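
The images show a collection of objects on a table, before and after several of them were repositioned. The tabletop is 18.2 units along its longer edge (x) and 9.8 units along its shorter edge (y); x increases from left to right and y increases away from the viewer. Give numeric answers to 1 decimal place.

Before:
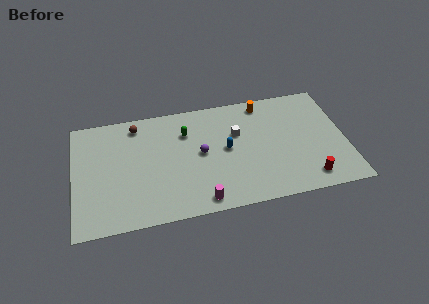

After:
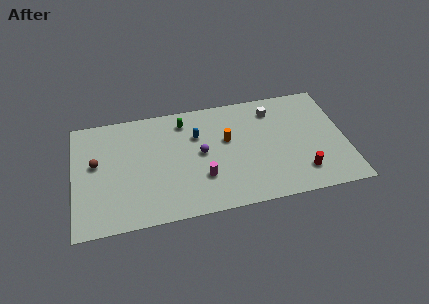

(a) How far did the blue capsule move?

2.5

The blue capsule moved from about (10.2, 5.1) to (8.3, 6.7), a distance of √(1.9² + 1.6²) ≈ 2.5.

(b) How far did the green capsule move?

1.0

The green capsule was near (7.6, 7.1) before and (7.5, 8.1) after, so it travelled √(0.1² + 1.0²) ≈ 1.0 units.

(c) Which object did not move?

the purple sphere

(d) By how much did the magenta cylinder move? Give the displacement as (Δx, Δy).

(0.2, 1.9)

From the two frames, the magenta cylinder sits at roughly (8.3, 1.1) before and (8.5, 3.0) after.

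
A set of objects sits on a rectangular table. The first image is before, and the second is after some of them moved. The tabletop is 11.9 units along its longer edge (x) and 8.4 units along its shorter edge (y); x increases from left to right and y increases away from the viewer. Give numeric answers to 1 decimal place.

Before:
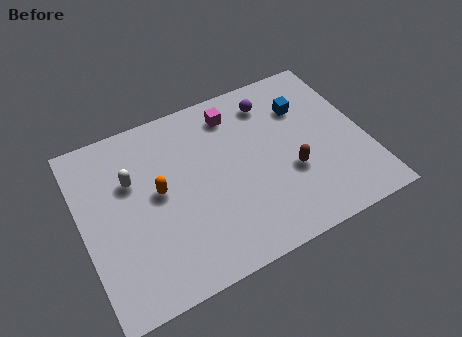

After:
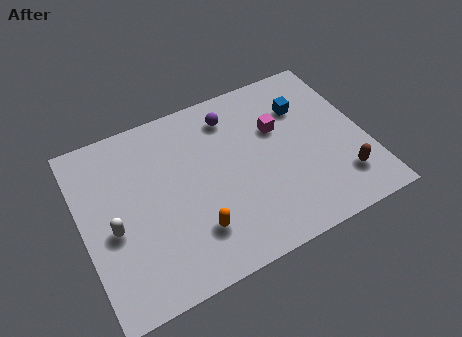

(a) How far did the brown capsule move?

2.3

The brown capsule moved from about (8.6, 3.1) to (10.6, 1.9), a distance of √(2.0² + 1.2²) ≈ 2.3.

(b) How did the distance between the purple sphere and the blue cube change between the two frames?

+1.6

The distance was about 1.5 in the first image and 3.1 in the second, so they moved 1.6 units further apart.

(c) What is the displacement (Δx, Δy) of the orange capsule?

(1.2, -2.4)

The orange capsule started near (3.2, 4.5) and ended near (4.4, 2.1).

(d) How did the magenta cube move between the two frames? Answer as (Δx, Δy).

(1.7, -1.5)

The magenta cube started near (6.7, 6.9) and ended near (8.4, 5.4).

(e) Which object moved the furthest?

the orange capsule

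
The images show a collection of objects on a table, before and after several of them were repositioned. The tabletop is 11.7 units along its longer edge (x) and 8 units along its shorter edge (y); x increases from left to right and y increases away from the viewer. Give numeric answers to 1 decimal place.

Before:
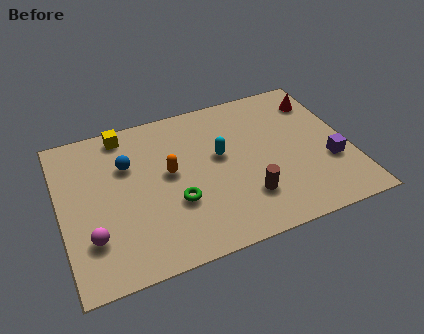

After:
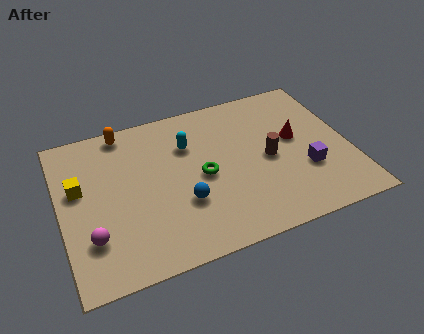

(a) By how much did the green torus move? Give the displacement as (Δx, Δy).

(1.2, 1.0)

The green torus was at about (4.5, 2.8) and moved to about (5.7, 3.8).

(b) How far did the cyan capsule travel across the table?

1.6

The cyan capsule moved from about (6.5, 4.6) to (5.3, 5.6), a distance of √(1.2² + 1.0²) ≈ 1.6.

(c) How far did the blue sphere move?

3.4

The blue sphere moved from about (2.8, 5.4) to (4.8, 2.7), a distance of √(2.0² + 2.7²) ≈ 3.4.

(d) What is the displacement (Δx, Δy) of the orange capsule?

(-1.6, 2.8)

The orange capsule was at about (4.4, 4.4) and moved to about (2.8, 7.2).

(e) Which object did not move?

the magenta sphere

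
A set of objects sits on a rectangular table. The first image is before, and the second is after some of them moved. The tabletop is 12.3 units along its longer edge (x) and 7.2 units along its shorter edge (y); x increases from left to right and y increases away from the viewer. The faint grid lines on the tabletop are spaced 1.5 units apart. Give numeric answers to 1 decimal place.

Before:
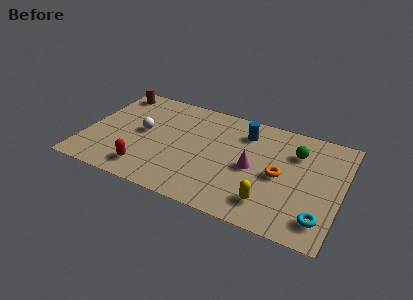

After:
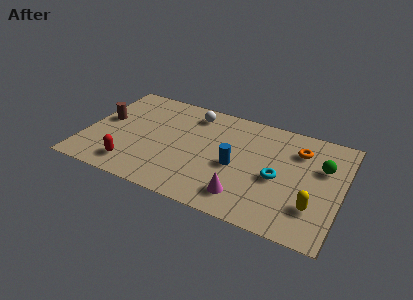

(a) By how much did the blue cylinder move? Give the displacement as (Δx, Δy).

(-0.2, -2.4)

The blue cylinder was at about (7.5, 5.6) and moved to about (7.3, 3.2).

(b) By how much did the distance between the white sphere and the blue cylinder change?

-1.4

They were about 5.1 units apart before and 3.7 after — 1.4 units closer together.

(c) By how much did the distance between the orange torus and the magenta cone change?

+3.3

They were about 1.3 units apart before and 4.6 after — 3.3 units further apart.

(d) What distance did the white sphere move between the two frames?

3.1

The white sphere was near (2.7, 3.8) before and (4.9, 6.0) after, so it travelled √(2.2² + 2.2²) ≈ 3.1 units.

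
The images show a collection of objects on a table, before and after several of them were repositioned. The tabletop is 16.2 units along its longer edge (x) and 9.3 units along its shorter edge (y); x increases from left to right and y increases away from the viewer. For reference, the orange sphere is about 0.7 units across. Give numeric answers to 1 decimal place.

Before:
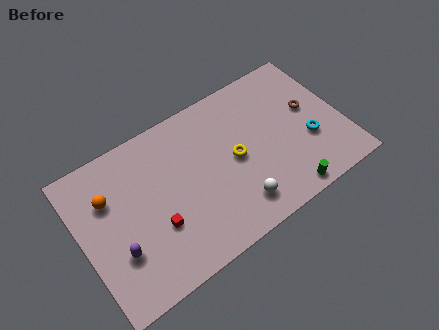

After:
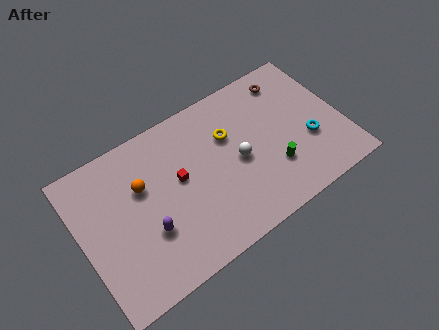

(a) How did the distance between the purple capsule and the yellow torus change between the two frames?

-1.4

They were about 7.8 units apart before and 6.4 after — 1.4 units closer together.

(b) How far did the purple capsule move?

1.9

From (1.9, 3.0) to (3.8, 3.2), the purple capsule covered √(1.9² + 0.2²) ≈ 1.9 units.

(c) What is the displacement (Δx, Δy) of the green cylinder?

(-0.4, 1.9)

The green cylinder was at about (12.0, 0.9) and moved to about (11.6, 2.8).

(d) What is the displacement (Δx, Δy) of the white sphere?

(0.6, 2.6)

The white sphere started near (9.1, 1.8) and ended near (9.7, 4.4).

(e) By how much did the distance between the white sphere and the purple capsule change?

-1.3

Before: roughly 7.3 units apart; after: 6.0. That's 1.3 units closer together.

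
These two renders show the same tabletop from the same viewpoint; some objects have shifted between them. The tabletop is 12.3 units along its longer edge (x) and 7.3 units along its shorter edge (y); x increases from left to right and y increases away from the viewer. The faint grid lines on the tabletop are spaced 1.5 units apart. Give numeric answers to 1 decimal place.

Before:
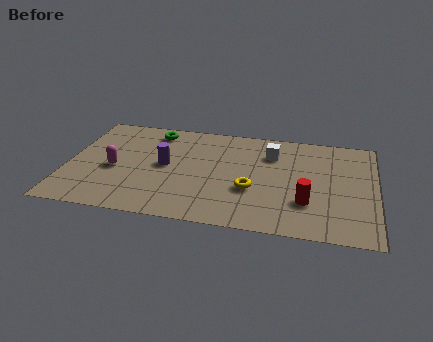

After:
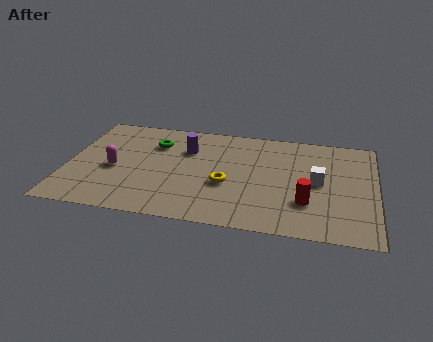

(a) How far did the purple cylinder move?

1.5

From (3.9, 3.8) to (4.7, 5.1), the purple cylinder covered √(0.8² + 1.3²) ≈ 1.5 units.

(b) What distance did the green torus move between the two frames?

0.9

From (3.3, 6.2) to (3.4, 5.3), the green torus covered √(0.1² + 0.9²) ≈ 0.9 units.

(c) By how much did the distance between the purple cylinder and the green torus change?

-1.2

The distance was about 2.5 in the first image and 1.3 in the second, so they moved 1.2 units closer together.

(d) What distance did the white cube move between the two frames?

2.5

From (8.1, 5.4) to (10.0, 3.7), the white cube covered √(1.9² + 1.7²) ≈ 2.5 units.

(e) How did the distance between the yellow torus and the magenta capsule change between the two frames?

-1.0

The distance was about 5.5 in the first image and 4.5 in the second, so they moved 1.0 units closer together.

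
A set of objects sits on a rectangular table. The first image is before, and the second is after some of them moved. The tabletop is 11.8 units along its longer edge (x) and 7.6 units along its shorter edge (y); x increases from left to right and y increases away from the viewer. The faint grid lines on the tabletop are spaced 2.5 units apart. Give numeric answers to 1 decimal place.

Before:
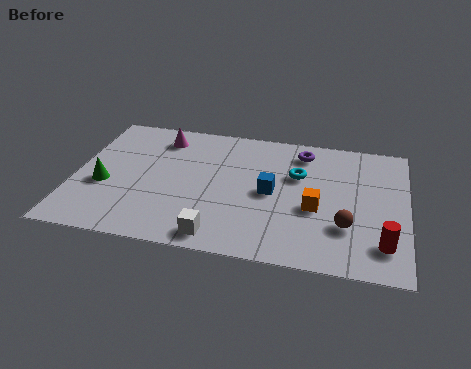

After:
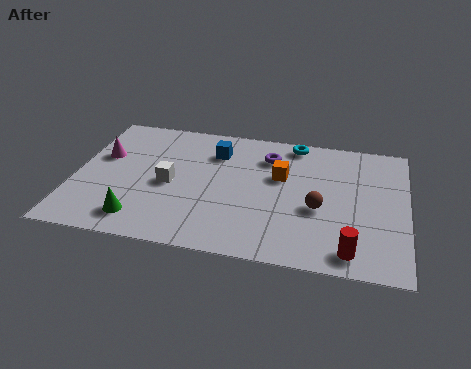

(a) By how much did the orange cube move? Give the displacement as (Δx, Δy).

(-1.3, 1.6)

From the two frames, the orange cube sits at roughly (8.6, 3.1) before and (7.3, 4.7) after.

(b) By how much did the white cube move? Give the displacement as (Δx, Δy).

(-1.9, 2.6)

The white cube started near (5.3, 0.9) and ended near (3.4, 3.5).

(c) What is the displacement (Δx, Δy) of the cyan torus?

(-0.2, 1.9)

The cyan torus was at about (7.9, 4.9) and moved to about (7.7, 6.8).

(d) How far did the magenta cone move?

2.5

From (2.9, 6.2) to (0.9, 4.7), the magenta cone covered √(2.0² + 1.5²) ≈ 2.5 units.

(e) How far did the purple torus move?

1.3

From (8.0, 6.3) to (6.8, 5.8), the purple torus covered √(1.2² + 0.5²) ≈ 1.3 units.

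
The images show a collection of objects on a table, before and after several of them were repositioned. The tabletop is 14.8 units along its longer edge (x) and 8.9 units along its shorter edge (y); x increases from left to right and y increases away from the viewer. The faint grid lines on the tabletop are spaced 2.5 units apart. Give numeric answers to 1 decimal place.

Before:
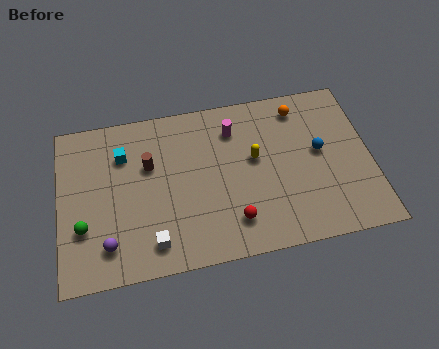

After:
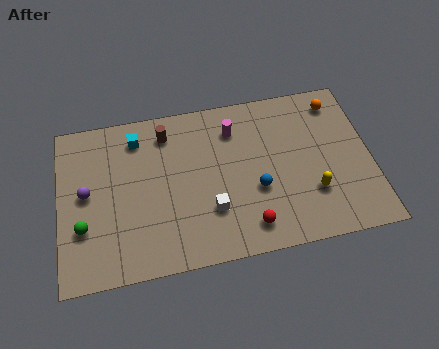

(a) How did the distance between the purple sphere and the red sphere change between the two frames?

+2.3

They were about 5.9 units apart before and 8.2 after — 2.3 units further apart.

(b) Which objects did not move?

the green sphere and the magenta cylinder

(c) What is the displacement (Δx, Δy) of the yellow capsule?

(2.6, -2.4)

The yellow capsule started near (9.3, 5.1) and ended near (11.9, 2.7).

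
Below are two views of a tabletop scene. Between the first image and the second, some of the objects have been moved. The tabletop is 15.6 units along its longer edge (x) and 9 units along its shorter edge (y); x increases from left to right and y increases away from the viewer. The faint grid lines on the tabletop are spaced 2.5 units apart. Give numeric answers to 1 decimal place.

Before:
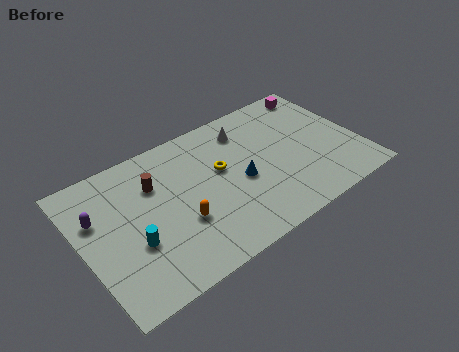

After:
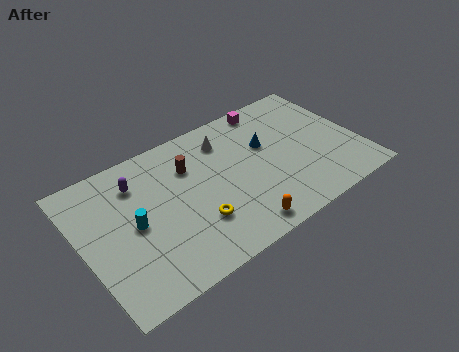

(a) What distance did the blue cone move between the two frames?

2.4

From (8.8, 4.0) to (10.6, 5.6), the blue cone covered √(1.8² + 1.6²) ≈ 2.4 units.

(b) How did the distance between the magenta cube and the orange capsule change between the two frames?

-2.5

They were about 10.2 units apart before and 7.7 after — 2.5 units closer together.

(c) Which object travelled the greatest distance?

the orange capsule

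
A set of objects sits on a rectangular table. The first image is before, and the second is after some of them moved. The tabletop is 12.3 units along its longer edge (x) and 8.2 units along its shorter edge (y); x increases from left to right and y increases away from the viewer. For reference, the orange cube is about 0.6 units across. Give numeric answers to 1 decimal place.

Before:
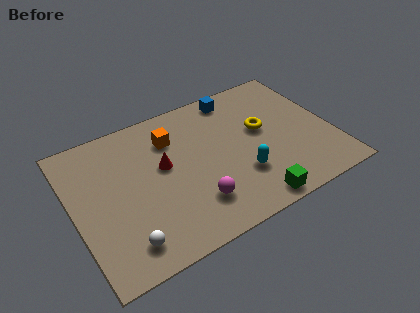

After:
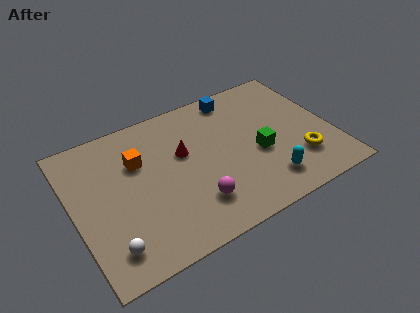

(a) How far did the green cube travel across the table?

2.7

The green cube was near (7.9, 0.8) before and (8.7, 3.4) after, so it travelled √(0.8² + 2.6²) ≈ 2.7 units.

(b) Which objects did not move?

the magenta sphere and the blue cube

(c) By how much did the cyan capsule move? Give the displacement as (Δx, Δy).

(1.1, -0.9)

The cyan capsule started near (7.7, 2.5) and ended near (8.8, 1.6).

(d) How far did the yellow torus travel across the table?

2.9

The yellow torus was near (9.1, 4.7) before and (10.5, 2.2) after, so it travelled √(1.4² + 2.5²) ≈ 2.9 units.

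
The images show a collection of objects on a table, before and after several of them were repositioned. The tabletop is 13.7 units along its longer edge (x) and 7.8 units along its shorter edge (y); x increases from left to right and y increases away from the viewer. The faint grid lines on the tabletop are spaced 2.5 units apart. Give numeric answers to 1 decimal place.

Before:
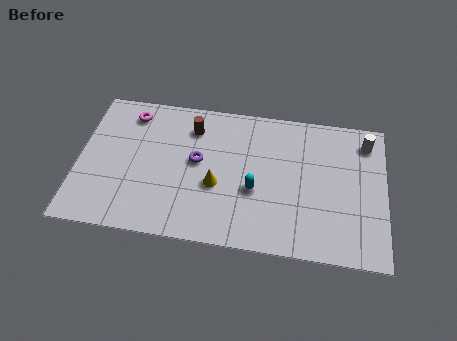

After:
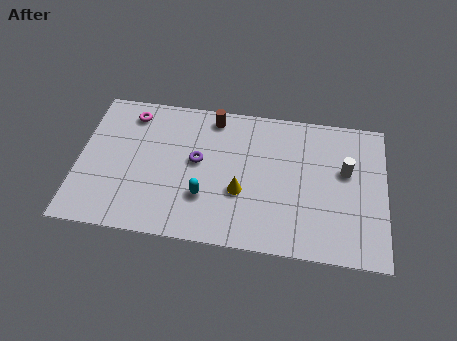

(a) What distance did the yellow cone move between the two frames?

1.1

The yellow cone was near (6.2, 3.1) before and (7.3, 2.9) after, so it travelled √(1.1² + 0.2²) ≈ 1.1 units.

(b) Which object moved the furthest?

the cyan capsule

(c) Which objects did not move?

the purple torus and the magenta torus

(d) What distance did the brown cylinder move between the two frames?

1.1

From (5.0, 6.1) to (5.9, 6.8), the brown cylinder covered √(0.9² + 0.7²) ≈ 1.1 units.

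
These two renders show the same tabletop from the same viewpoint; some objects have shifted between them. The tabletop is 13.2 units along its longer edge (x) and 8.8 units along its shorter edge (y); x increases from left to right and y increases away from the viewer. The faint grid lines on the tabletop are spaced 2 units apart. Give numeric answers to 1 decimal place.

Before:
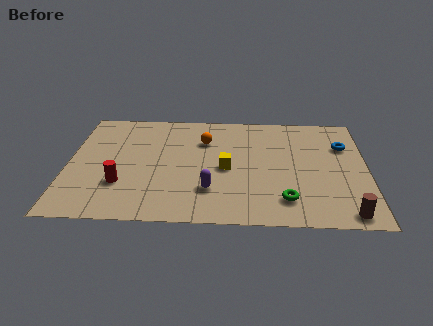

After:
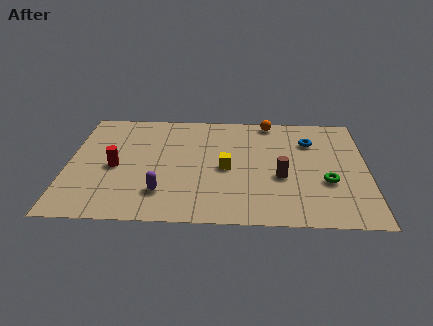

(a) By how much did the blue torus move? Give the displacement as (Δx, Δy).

(-1.5, 0.3)

The blue torus started near (12.2, 6.1) and ended near (10.7, 6.4).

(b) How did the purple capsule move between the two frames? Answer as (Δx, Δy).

(-2.1, -0.3)

The purple capsule was at about (6.3, 2.4) and moved to about (4.2, 2.1).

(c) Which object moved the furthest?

the brown cylinder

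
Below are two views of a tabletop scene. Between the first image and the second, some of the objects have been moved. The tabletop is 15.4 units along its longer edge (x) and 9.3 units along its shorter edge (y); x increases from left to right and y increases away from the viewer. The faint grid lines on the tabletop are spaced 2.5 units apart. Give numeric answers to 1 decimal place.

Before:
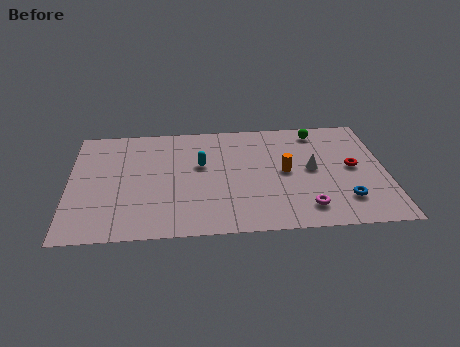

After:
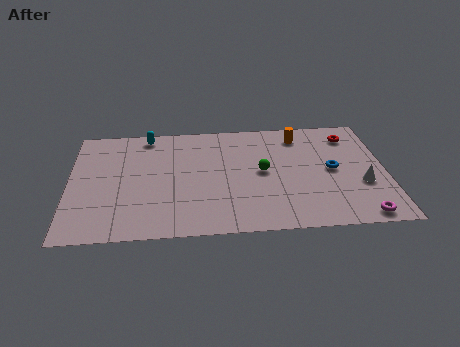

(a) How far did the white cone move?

2.8

From (11.8, 4.8) to (14.2, 3.4), the white cone covered √(2.4² + 1.4²) ≈ 2.8 units.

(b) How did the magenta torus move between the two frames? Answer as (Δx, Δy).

(2.6, -0.8)

The magenta torus was at about (11.4, 1.7) and moved to about (14.0, 0.9).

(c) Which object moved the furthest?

the green sphere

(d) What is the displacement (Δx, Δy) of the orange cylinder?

(0.8, 3.0)

The orange cylinder started near (10.5, 4.7) and ended near (11.3, 7.7).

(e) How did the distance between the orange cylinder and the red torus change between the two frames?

-0.8

Before: roughly 3.3 units apart; after: 2.5. That's 0.8 units closer together.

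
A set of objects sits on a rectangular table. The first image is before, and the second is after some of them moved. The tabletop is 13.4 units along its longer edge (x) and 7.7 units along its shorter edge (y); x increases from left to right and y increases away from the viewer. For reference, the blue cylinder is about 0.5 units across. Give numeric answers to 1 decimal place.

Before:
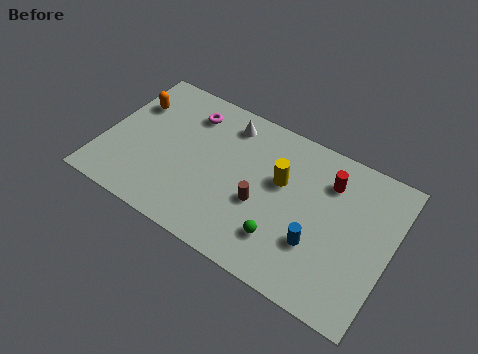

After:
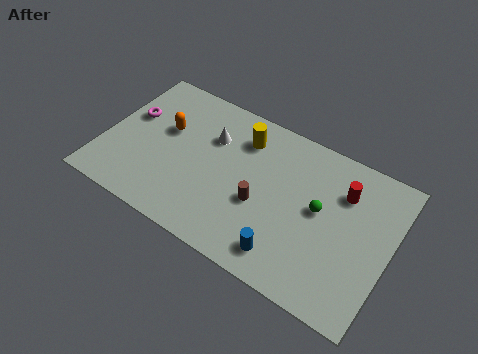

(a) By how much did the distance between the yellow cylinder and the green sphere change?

+1.5

The distance was about 2.8 in the first image and 4.3 in the second, so they moved 1.5 units further apart.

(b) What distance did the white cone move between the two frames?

1.3

From (5.4, 6.4) to (4.8, 5.3), the white cone covered √(0.6² + 1.1²) ≈ 1.3 units.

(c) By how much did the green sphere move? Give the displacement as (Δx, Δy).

(1.4, 2.3)

The green sphere was at about (8.7, 1.9) and moved to about (10.1, 4.2).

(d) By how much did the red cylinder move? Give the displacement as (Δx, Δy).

(0.7, -0.2)

The red cylinder was at about (10.3, 5.8) and moved to about (11.0, 5.6).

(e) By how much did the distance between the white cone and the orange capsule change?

-2.3

They were about 4.5 units apart before and 2.2 after — 2.3 units closer together.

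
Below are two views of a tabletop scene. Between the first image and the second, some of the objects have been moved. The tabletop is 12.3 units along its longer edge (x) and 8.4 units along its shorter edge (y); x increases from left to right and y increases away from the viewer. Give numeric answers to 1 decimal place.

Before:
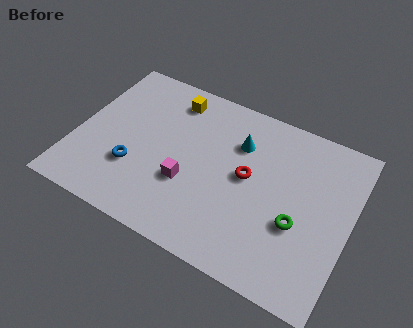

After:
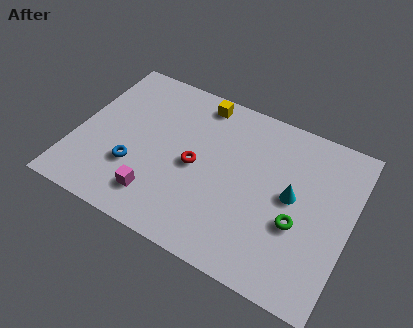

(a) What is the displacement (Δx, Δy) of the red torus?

(-2.3, -0.5)

The red torus started near (7.7, 4.5) and ended near (5.4, 4.0).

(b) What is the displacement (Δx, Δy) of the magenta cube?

(-1.2, -1.3)

The magenta cube was at about (5.2, 3.0) and moved to about (4.0, 1.7).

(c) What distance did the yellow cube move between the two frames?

1.3

The yellow cube was near (3.9, 7.0) before and (5.1, 7.4) after, so it travelled √(1.2² + 0.4²) ≈ 1.3 units.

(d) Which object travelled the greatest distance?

the cyan cone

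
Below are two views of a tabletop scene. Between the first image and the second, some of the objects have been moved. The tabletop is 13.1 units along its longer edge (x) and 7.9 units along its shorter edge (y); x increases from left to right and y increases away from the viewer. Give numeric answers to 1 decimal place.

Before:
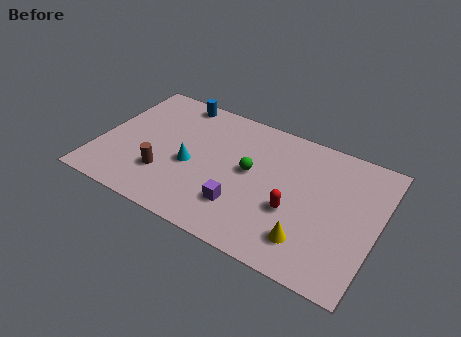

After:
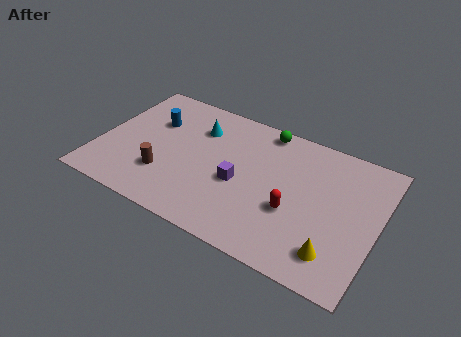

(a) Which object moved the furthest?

the green sphere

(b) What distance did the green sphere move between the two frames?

2.8

The green sphere moved from about (7.1, 4.3) to (7.4, 7.1), a distance of √(0.3² + 2.8²) ≈ 2.8.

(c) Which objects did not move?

the brown cylinder and the red capsule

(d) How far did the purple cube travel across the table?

1.3

The purple cube moved from about (7.0, 2.1) to (6.7, 3.4), a distance of √(0.3² + 1.3²) ≈ 1.3.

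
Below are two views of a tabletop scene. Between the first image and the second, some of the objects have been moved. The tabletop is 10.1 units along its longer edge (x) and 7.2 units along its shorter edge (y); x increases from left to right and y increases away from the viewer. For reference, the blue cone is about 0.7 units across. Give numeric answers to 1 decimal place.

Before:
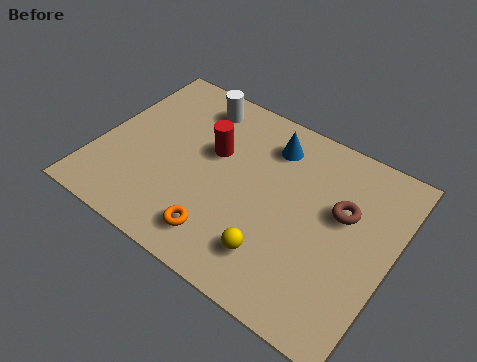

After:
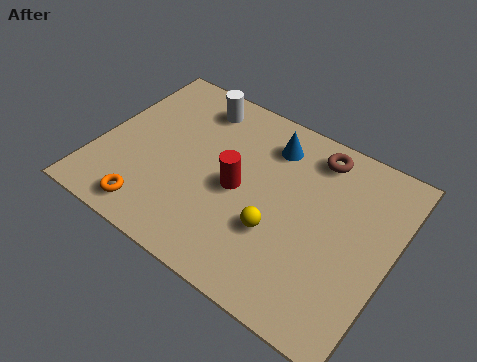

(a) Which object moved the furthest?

the orange torus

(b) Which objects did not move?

the blue cone and the white cylinder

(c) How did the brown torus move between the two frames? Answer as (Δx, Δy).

(-1.2, 1.7)

The brown torus started near (8.3, 4.4) and ended near (7.1, 6.1).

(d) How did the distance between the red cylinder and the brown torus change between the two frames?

-1.0

They were about 4.5 units apart before and 3.5 after — 1.0 units closer together.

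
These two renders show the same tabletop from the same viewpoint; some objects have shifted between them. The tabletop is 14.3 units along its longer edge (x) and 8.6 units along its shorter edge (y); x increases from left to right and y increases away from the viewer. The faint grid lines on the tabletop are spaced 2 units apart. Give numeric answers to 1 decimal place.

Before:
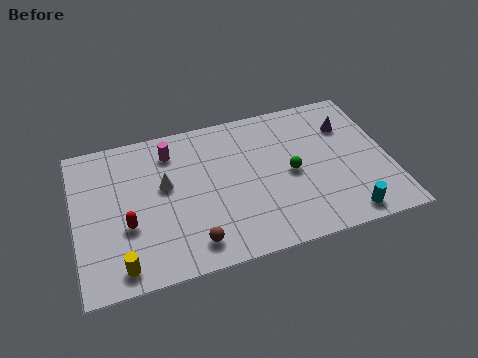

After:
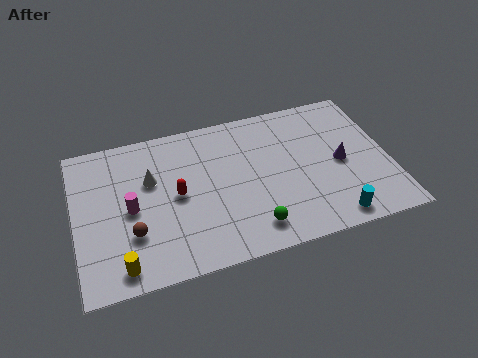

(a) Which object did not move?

the yellow cylinder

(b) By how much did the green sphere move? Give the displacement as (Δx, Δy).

(-2.0, -2.6)

The green sphere was at about (9.8, 4.1) and moved to about (7.8, 1.5).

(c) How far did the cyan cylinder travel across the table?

0.6

The cyan cylinder moved from about (12.0, 1.0) to (11.4, 1.0), a distance of √(0.6² + 0.0²) ≈ 0.6.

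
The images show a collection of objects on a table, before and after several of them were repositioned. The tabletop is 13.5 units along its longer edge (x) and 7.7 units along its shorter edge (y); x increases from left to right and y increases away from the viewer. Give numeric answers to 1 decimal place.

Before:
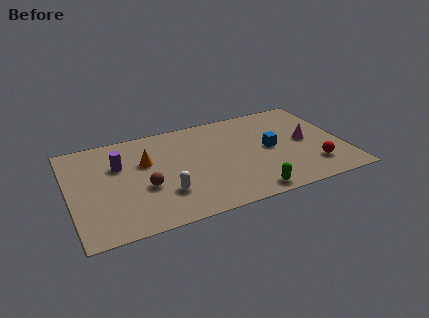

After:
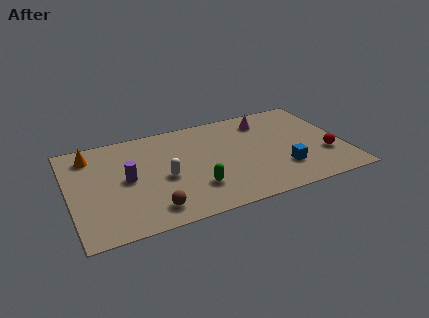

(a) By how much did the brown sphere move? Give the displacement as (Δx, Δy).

(0.2, -1.7)

The brown sphere was at about (3.6, 3.0) and moved to about (3.8, 1.3).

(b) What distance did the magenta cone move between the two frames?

2.9

The magenta cone moved from about (11.7, 3.9) to (9.9, 6.2), a distance of √(1.8² + 2.3²) ≈ 2.9.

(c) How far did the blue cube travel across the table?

1.8

The blue cube was near (9.9, 3.9) before and (10.3, 2.1) after, so it travelled √(0.4² + 1.8²) ≈ 1.8 units.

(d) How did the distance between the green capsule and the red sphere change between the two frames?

+3.1

They were about 3.4 units apart before and 6.5 after — 3.1 units further apart.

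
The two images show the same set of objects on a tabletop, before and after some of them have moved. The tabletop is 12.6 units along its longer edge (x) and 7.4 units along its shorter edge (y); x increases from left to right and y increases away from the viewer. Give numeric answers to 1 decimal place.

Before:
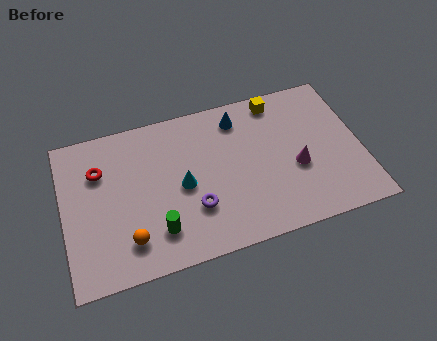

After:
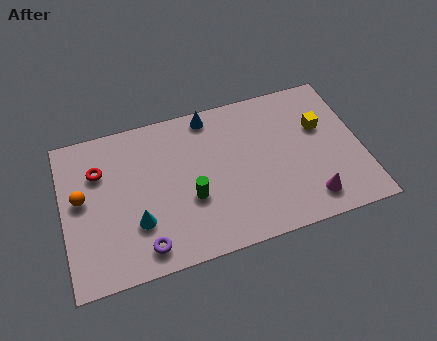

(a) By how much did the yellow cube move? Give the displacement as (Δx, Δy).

(1.7, -1.8)

The yellow cube started near (9.3, 6.5) and ended near (11.0, 4.7).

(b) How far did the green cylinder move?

1.9

The green cylinder moved from about (3.8, 1.7) to (5.3, 2.8), a distance of √(1.5² + 1.1²) ≈ 1.9.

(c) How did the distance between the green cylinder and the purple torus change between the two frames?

+1.0

They were about 1.7 units apart before and 2.7 after — 1.0 units further apart.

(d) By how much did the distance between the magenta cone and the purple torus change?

+2.5

They were about 4.5 units apart before and 7.0 after — 2.5 units further apart.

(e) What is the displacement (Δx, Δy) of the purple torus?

(-2.2, -1.2)

From the two frames, the purple torus sits at roughly (5.4, 2.3) before and (3.2, 1.1) after.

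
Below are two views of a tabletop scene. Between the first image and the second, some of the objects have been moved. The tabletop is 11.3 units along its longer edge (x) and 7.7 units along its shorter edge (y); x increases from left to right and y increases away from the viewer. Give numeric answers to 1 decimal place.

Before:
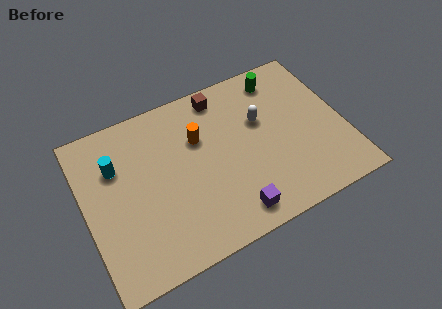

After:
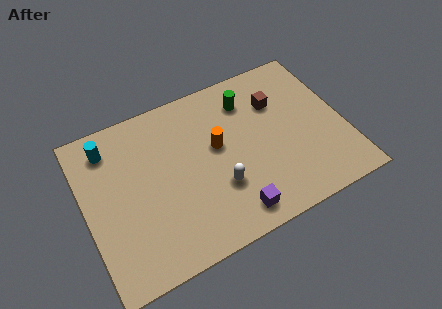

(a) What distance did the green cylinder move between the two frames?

1.6

From (8.9, 6.5) to (7.4, 6.0), the green cylinder covered √(1.5² + 0.5²) ≈ 1.6 units.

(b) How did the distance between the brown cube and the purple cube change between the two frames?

-0.6

They were about 5.6 units apart before and 5.0 after — 0.6 units closer together.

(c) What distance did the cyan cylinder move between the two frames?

1.0

From (1.5, 5.3) to (1.3, 6.3), the cyan cylinder covered √(0.2² + 1.0²) ≈ 1.0 units.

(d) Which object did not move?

the purple cube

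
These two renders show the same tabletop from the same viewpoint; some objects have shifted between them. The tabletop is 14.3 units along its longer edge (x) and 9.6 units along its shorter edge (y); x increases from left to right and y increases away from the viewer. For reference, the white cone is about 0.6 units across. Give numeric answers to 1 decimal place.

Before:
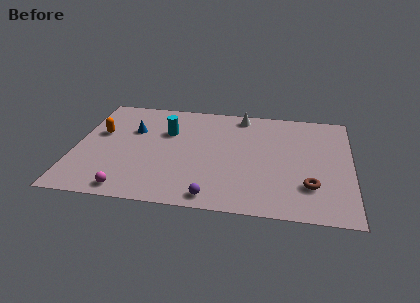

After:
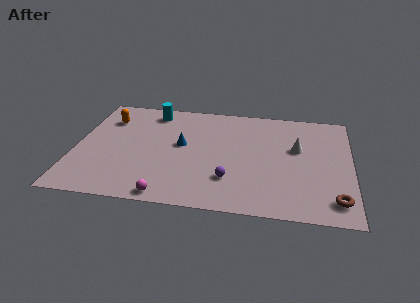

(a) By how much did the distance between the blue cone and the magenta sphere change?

-0.8

Before: roughly 5.3 units apart; after: 4.5. That's 0.8 units closer together.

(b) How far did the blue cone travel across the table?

2.8

The blue cone moved from about (2.9, 6.3) to (5.5, 5.3), a distance of √(2.6² + 1.0²) ≈ 2.8.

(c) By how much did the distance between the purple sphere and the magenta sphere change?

-0.7

They were about 4.3 units apart before and 3.6 after — 0.7 units closer together.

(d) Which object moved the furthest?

the white cone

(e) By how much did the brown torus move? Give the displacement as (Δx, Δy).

(1.3, -1.0)

From the two frames, the brown torus sits at roughly (12.2, 2.6) before and (13.5, 1.6) after.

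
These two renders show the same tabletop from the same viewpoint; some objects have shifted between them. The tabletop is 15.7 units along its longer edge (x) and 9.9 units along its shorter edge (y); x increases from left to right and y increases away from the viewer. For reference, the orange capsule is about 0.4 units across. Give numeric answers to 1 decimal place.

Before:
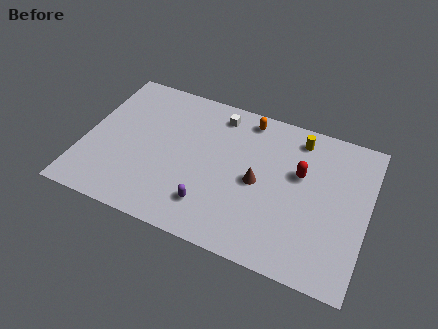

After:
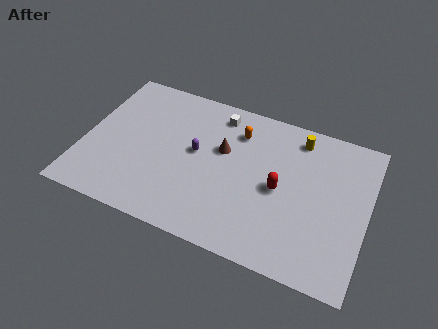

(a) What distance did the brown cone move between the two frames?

2.5

The brown cone moved from about (9.7, 4.7) to (7.6, 6.1), a distance of √(2.1² + 1.4²) ≈ 2.5.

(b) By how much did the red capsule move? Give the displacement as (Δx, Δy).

(-1.0, -1.4)

The red capsule started near (11.9, 6.1) and ended near (10.9, 4.7).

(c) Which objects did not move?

the yellow cylinder and the white cube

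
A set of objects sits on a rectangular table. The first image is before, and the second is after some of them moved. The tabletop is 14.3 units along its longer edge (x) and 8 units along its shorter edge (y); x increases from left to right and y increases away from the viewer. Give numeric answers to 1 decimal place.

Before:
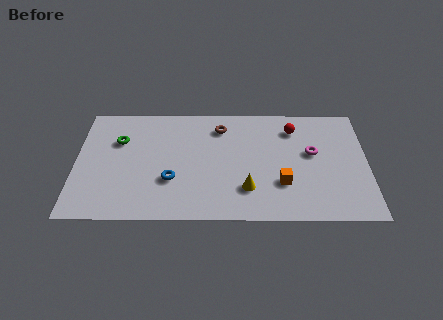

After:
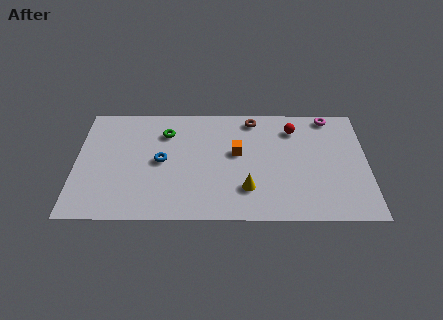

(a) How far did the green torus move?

2.4

The green torus was near (2.1, 5.4) before and (4.4, 6.0) after, so it travelled √(2.3² + 0.6²) ≈ 2.4 units.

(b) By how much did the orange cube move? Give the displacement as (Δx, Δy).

(-2.2, 2.1)

The orange cube started near (10.1, 2.5) and ended near (7.9, 4.6).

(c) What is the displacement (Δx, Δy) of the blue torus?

(-0.5, 1.3)

From the two frames, the blue torus sits at roughly (4.7, 2.7) before and (4.2, 4.0) after.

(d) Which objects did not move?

the yellow cone and the red sphere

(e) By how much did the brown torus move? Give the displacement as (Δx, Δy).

(1.6, 0.6)

The brown torus was at about (7.1, 6.4) and moved to about (8.7, 7.0).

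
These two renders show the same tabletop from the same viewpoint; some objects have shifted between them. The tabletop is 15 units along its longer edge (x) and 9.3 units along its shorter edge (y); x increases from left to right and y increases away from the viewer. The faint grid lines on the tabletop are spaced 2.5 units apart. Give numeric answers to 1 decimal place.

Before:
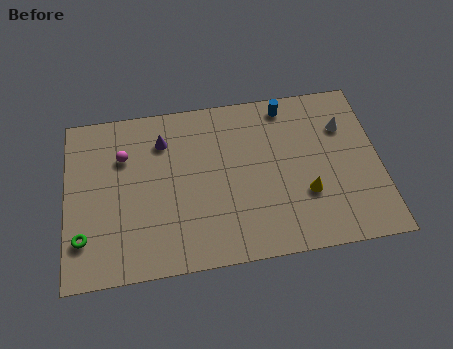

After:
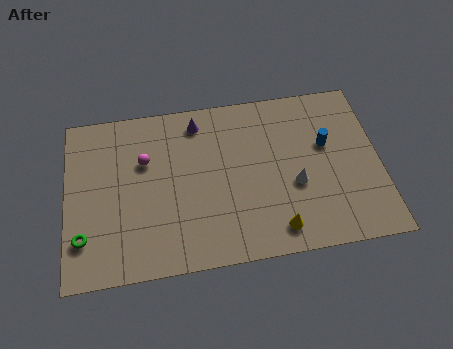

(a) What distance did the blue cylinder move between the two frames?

3.1

The blue cylinder was near (10.7, 8.2) before and (12.5, 5.7) after, so it travelled √(1.8² + 2.5²) ≈ 3.1 units.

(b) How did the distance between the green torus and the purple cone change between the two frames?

+1.7

The distance was about 6.2 in the first image and 7.9 in the second, so they moved 1.7 units further apart.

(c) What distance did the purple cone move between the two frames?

1.9

From (4.7, 7.1) to (6.4, 7.9), the purple cone covered √(1.7² + 0.8²) ≈ 1.9 units.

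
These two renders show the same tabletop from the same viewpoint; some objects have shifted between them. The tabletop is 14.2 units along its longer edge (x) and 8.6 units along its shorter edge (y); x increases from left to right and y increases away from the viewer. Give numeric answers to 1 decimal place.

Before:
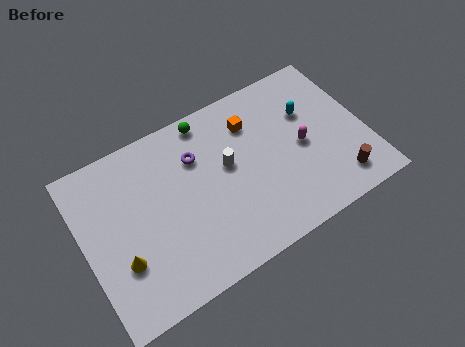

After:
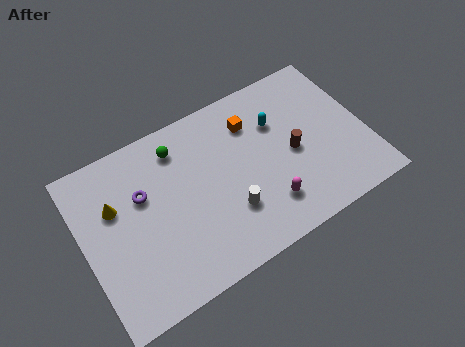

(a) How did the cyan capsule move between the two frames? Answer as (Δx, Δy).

(-1.6, 0.2)

The cyan capsule was at about (11.6, 5.7) and moved to about (10.0, 5.9).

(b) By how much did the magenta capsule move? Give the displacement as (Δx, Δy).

(-2.2, -2.1)

From the two frames, the magenta capsule sits at roughly (11.0, 4.1) before and (8.8, 2.0) after.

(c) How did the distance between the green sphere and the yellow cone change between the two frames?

-3.4

They were about 7.1 units apart before and 3.7 after — 3.4 units closer together.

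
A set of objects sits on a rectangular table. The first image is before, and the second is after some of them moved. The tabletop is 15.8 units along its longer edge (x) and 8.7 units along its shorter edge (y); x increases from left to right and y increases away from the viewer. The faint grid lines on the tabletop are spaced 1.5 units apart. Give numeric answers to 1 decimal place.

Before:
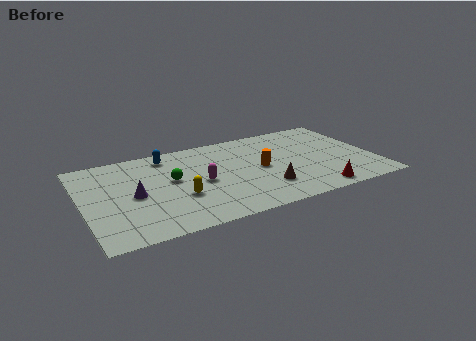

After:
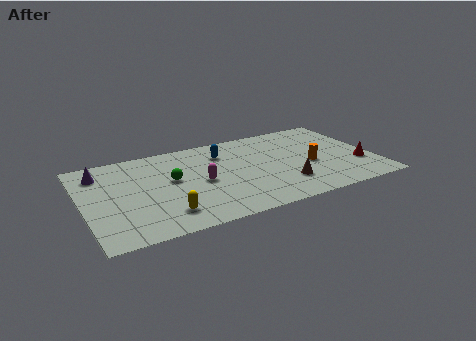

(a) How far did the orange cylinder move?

2.8

From (9.6, 4.3) to (12.3, 3.7), the orange cylinder covered √(2.7² + 0.6²) ≈ 2.8 units.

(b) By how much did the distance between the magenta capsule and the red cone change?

+2.0

They were about 6.7 units apart before and 8.7 after — 2.0 units further apart.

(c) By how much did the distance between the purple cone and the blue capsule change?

+2.8

They were about 3.9 units apart before and 6.7 after — 2.8 units further apart.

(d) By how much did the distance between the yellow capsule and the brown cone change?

+1.9

They were about 4.7 units apart before and 6.6 after — 1.9 units further apart.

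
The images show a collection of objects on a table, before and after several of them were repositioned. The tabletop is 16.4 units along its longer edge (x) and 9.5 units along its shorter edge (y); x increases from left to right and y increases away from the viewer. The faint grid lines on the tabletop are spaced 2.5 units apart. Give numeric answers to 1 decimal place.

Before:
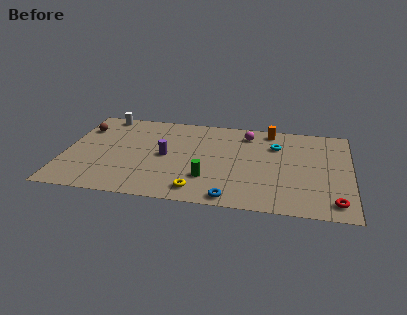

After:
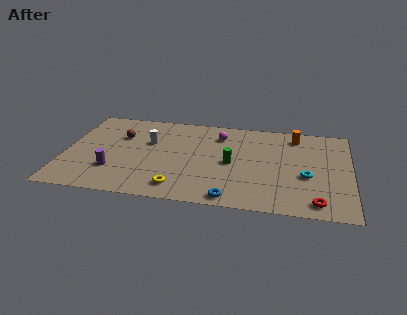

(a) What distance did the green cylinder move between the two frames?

2.2

From (8.3, 2.7) to (9.6, 4.5), the green cylinder covered √(1.3² + 1.8²) ≈ 2.2 units.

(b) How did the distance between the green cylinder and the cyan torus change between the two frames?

-1.2

They were about 5.6 units apart before and 4.4 after — 1.2 units closer together.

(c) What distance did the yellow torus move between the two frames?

1.1

From (7.8, 1.4) to (6.7, 1.5), the yellow torus covered √(1.1² + 0.1²) ≈ 1.1 units.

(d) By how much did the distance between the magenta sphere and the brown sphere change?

-3.7

They were about 9.5 units apart before and 5.8 after — 3.7 units closer together.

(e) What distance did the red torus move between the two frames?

1.0

The red torus moved from about (15.5, 1.4) to (14.5, 1.2), a distance of √(1.0² + 0.2²) ≈ 1.0.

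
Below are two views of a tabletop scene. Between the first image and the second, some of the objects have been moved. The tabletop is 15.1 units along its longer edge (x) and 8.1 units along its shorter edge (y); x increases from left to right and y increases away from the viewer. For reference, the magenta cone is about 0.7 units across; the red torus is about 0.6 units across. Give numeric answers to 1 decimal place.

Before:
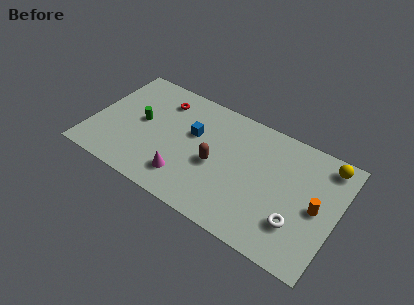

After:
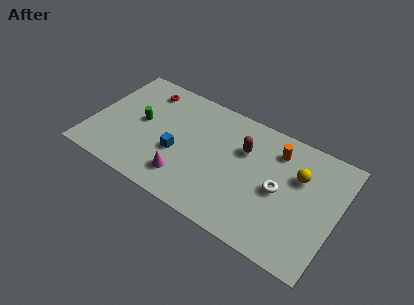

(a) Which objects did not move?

the green cylinder and the magenta cone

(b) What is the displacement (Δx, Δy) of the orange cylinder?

(-2.8, 2.5)

The orange cylinder was at about (13.9, 3.9) and moved to about (11.1, 6.4).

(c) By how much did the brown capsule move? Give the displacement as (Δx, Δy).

(1.5, 1.9)

From the two frames, the brown capsule sits at roughly (7.7, 3.6) before and (9.2, 5.5) after.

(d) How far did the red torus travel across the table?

1.1

From (3.9, 6.4) to (2.8, 6.7), the red torus covered √(1.1² + 0.3²) ≈ 1.1 units.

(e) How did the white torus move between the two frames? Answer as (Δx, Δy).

(-1.3, 1.6)

The white torus started near (12.9, 2.3) and ended near (11.6, 3.9).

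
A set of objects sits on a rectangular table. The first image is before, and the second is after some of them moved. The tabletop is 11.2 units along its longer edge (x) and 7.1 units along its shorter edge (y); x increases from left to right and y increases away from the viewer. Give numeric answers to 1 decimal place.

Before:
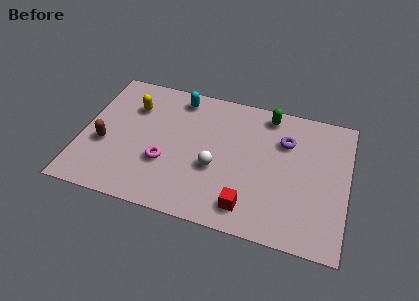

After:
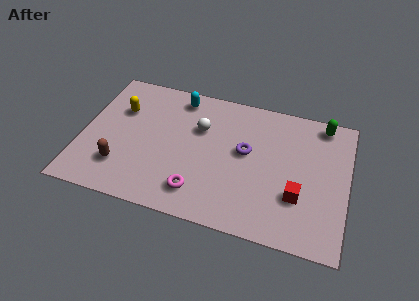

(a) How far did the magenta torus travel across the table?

1.9

The magenta torus moved from about (3.6, 2.5) to (5.1, 1.4), a distance of √(1.5² + 1.1²) ≈ 1.9.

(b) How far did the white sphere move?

2.1

The white sphere was near (5.7, 2.8) before and (4.9, 4.7) after, so it travelled √(0.8² + 1.9²) ≈ 2.1 units.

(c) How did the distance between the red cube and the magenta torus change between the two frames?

+0.4

The distance was about 3.8 in the first image and 4.2 in the second, so they moved 0.4 units further apart.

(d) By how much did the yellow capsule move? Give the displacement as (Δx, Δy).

(-0.5, -0.3)

The yellow capsule was at about (2.0, 5.1) and moved to about (1.5, 4.8).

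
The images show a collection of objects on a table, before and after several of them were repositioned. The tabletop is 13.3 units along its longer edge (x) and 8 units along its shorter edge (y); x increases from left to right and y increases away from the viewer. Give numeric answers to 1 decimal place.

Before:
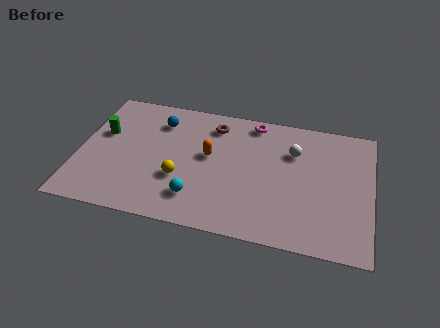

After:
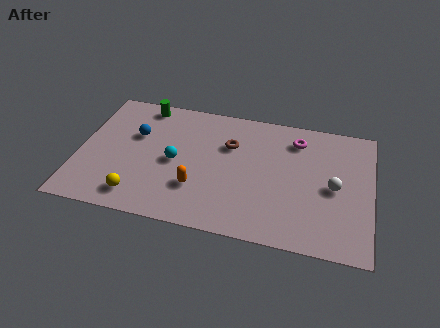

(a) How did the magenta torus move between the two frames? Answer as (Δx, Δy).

(2.0, -0.7)

From the two frames, the magenta torus sits at roughly (7.8, 7.1) before and (9.8, 6.4) after.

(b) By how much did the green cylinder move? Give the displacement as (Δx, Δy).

(1.7, 2.2)

From the two frames, the green cylinder sits at roughly (1.0, 4.9) before and (2.7, 7.1) after.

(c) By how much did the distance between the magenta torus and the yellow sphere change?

+3.3

They were about 5.3 units apart before and 8.6 after — 3.3 units further apart.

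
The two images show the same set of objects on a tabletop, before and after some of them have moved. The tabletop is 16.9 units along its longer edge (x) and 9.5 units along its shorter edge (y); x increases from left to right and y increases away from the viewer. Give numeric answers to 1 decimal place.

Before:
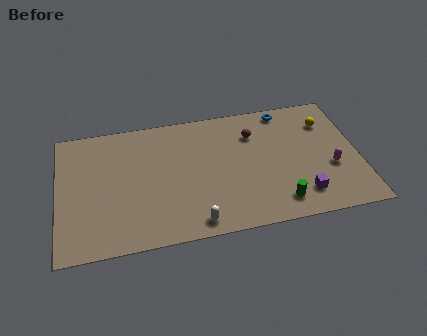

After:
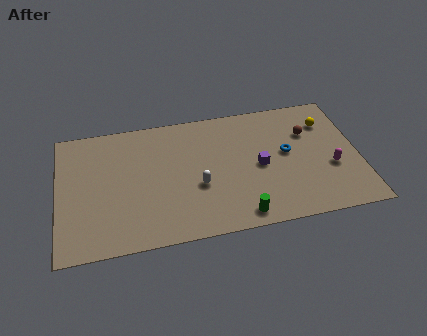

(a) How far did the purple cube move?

3.4

The purple cube was near (13.5, 1.9) before and (11.3, 4.5) after, so it travelled √(2.2² + 2.6²) ≈ 3.4 units.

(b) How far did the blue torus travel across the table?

3.3

The blue torus was near (13.0, 8.5) before and (12.9, 5.2) after, so it travelled √(0.1² + 3.3²) ≈ 3.3 units.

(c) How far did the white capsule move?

2.6

The white capsule moved from about (7.5, 1.1) to (7.8, 3.7), a distance of √(0.3² + 2.6²) ≈ 2.6.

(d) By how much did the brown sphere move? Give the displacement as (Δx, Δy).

(3.1, -0.5)

The brown sphere started near (11.1, 7.0) and ended near (14.2, 6.5).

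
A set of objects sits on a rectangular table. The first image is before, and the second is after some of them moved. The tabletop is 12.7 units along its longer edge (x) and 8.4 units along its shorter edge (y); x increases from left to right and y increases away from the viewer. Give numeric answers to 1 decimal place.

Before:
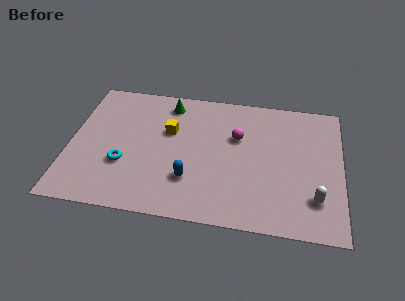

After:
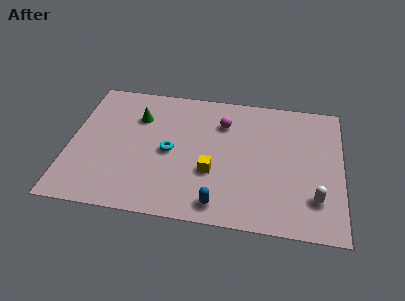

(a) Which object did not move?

the white capsule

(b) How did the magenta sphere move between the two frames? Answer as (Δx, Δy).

(-0.7, 0.8)

The magenta sphere started near (7.8, 5.4) and ended near (7.1, 6.2).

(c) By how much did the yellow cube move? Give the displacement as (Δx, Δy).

(2.1, -2.3)

The yellow cube was at about (4.6, 5.3) and moved to about (6.7, 3.0).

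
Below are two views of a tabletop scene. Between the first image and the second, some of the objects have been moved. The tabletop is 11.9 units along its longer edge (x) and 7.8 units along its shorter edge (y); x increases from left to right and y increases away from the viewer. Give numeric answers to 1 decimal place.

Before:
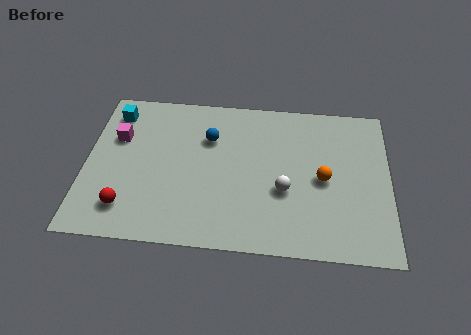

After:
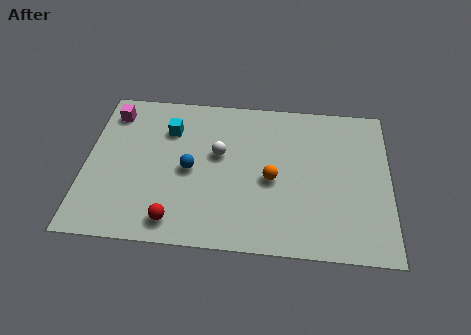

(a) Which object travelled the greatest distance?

the white sphere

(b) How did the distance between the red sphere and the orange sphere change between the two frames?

-3.5

They were about 7.9 units apart before and 4.4 after — 3.5 units closer together.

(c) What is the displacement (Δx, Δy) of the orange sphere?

(-2.0, -0.2)

From the two frames, the orange sphere sits at roughly (9.3, 3.7) before and (7.3, 3.5) after.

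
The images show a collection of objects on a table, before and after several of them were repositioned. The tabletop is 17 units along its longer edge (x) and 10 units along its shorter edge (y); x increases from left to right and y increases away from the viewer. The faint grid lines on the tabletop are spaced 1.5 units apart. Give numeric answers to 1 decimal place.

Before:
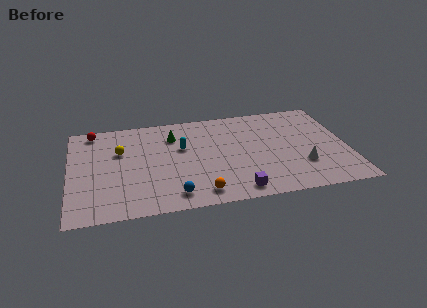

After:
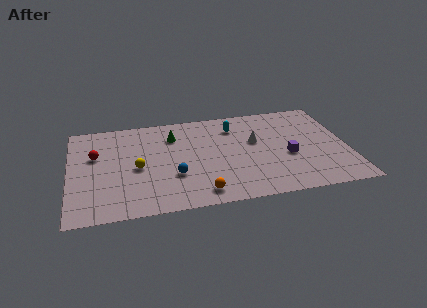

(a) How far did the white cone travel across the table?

4.0

From (14.1, 3.0) to (11.4, 6.0), the white cone covered √(2.7² + 3.0²) ≈ 4.0 units.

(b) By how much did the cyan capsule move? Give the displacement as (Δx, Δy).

(3.3, 1.6)

The cyan capsule was at about (6.9, 6.2) and moved to about (10.2, 7.8).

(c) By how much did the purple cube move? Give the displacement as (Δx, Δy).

(3.3, 2.9)

The purple cube was at about (10.0, 1.2) and moved to about (13.3, 4.1).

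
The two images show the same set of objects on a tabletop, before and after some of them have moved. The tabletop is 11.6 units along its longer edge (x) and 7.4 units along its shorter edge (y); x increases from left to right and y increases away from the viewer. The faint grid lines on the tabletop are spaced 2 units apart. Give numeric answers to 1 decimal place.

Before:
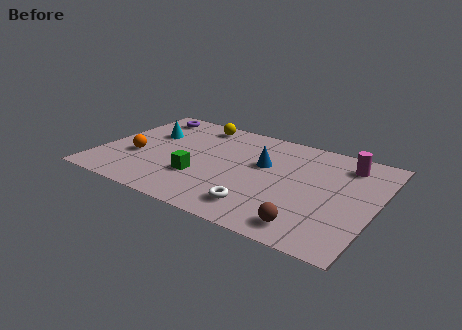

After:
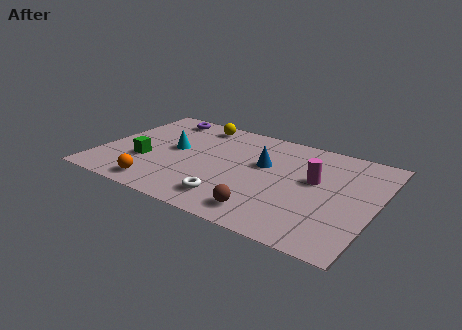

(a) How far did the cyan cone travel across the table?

1.4

The cyan cone moved from about (1.8, 4.8) to (3.0, 4.0), a distance of √(1.2² + 0.8²) ≈ 1.4.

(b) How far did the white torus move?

1.2

The white torus moved from about (7.1, 1.4) to (5.9, 1.4), a distance of √(1.2² + 0.0²) ≈ 1.2.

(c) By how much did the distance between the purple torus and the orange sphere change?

+2.0

Before: roughly 3.5 units apart; after: 5.5. That's 2.0 units further apart.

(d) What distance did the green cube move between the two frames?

2.4

The green cube moved from about (4.4, 2.4) to (2.0, 2.6), a distance of √(2.4² + 0.2²) ≈ 2.4.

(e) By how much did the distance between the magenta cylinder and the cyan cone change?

-2.4

Before: roughly 8.4 units apart; after: 6.0. That's 2.4 units closer together.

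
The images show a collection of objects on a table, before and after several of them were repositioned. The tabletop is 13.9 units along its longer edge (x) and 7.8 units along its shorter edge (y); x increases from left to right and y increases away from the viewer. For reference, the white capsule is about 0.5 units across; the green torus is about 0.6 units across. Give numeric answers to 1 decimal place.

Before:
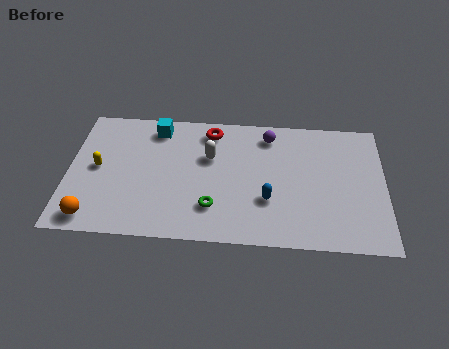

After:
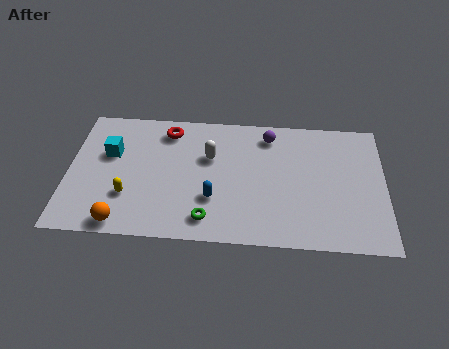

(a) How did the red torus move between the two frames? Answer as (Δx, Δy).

(-1.9, -0.1)

The red torus started near (6.2, 6.6) and ended near (4.3, 6.5).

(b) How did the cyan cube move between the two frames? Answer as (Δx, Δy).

(-2.0, -1.7)

From the two frames, the cyan cube sits at roughly (3.8, 6.6) before and (1.8, 4.9) after.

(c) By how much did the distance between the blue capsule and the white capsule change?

-1.0

The distance was about 3.5 in the first image and 2.5 in the second, so they moved 1.0 units closer together.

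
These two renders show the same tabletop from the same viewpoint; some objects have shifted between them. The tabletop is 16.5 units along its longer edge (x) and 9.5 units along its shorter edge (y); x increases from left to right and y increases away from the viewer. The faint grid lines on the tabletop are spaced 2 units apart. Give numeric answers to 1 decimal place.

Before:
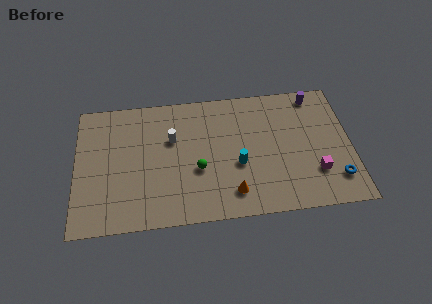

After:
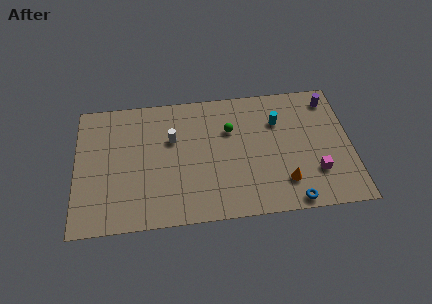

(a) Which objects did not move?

the magenta cube and the white cylinder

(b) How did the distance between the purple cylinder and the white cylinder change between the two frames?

+0.8

The distance was about 9.0 in the first image and 9.8 in the second, so they moved 0.8 units further apart.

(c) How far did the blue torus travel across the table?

3.0

From (15.5, 2.1) to (12.8, 0.8), the blue torus covered √(2.7² + 1.3²) ≈ 3.0 units.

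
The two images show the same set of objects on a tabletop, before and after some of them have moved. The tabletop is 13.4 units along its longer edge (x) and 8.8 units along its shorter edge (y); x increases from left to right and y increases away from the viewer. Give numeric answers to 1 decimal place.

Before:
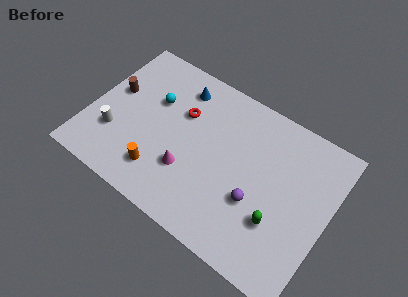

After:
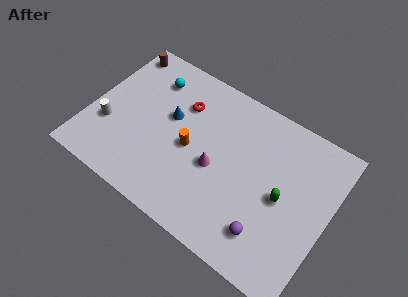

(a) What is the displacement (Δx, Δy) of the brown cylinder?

(-0.2, 2.6)

The brown cylinder started near (1.1, 5.1) and ended near (0.9, 7.7).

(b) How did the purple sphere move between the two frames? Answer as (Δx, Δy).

(0.9, -1.3)

The purple sphere started near (9.6, 3.2) and ended near (10.5, 1.9).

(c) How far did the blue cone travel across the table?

2.0

From (4.5, 7.2) to (4.3, 5.2), the blue cone covered √(0.2² + 2.0²) ≈ 2.0 units.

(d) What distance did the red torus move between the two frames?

0.5

From (4.9, 5.8) to (4.8, 6.3), the red torus covered √(0.1² + 0.5²) ≈ 0.5 units.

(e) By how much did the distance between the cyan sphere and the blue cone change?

+0.3

Before: roughly 1.9 units apart; after: 2.2. That's 0.3 units further apart.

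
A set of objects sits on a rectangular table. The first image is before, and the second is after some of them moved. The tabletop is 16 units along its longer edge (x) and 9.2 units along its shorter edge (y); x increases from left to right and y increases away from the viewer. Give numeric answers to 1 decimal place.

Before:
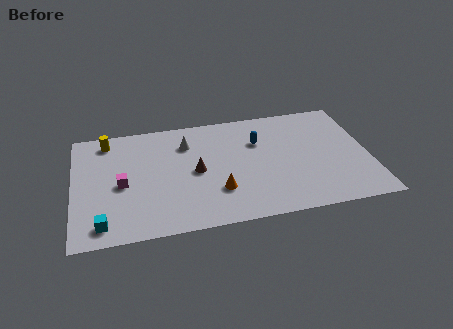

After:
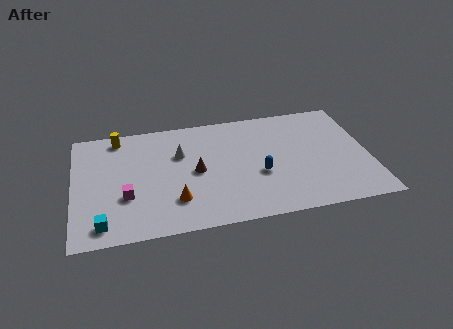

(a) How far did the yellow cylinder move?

0.6

From (1.9, 7.9) to (2.5, 8.1), the yellow cylinder covered √(0.6² + 0.2²) ≈ 0.6 units.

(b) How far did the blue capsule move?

2.7

The blue capsule was near (10.1, 6.3) before and (10.0, 3.6) after, so it travelled √(0.1² + 2.7²) ≈ 2.7 units.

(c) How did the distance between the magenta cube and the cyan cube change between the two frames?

-0.8

The distance was about 3.1 in the first image and 2.3 in the second, so they moved 0.8 units closer together.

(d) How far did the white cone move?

0.9

The white cone was near (6.2, 6.9) before and (5.8, 6.1) after, so it travelled √(0.4² + 0.8²) ≈ 0.9 units.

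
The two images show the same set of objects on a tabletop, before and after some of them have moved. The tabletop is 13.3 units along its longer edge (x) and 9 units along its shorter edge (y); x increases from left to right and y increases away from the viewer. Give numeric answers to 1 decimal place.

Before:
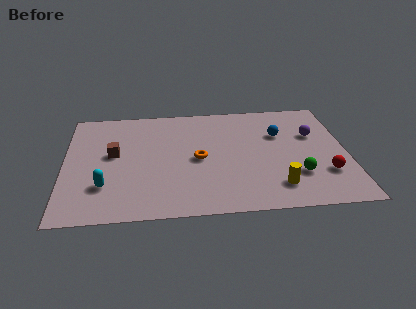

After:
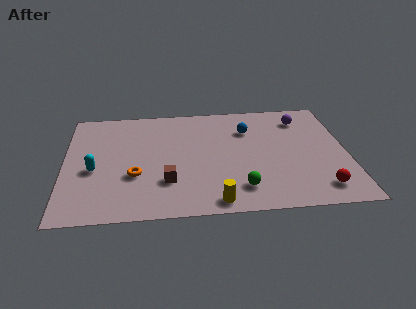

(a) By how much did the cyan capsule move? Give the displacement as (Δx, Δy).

(-0.5, 1.3)

The cyan capsule was at about (1.9, 2.5) and moved to about (1.4, 3.8).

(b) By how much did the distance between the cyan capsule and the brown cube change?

+1.1

Before: roughly 2.5 units apart; after: 3.6. That's 1.1 units further apart.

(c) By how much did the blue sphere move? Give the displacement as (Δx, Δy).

(-1.5, 0.5)

The blue sphere started near (10.2, 6.0) and ended near (8.7, 6.5).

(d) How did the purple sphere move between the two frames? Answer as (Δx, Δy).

(-0.5, 1.4)

The purple sphere was at about (11.8, 5.8) and moved to about (11.3, 7.2).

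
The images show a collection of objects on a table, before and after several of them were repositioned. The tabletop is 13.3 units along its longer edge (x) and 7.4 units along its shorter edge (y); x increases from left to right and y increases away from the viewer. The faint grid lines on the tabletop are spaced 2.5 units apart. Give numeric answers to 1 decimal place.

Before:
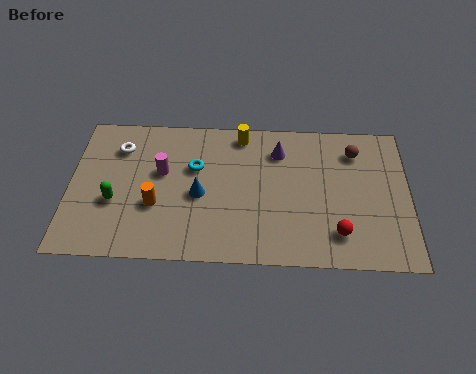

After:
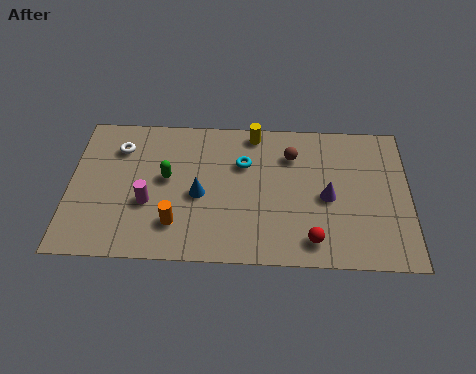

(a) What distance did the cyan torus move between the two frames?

1.9

The cyan torus moved from about (4.9, 4.7) to (6.8, 5.0), a distance of √(1.9² + 0.3²) ≈ 1.9.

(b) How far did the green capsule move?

2.4

The green capsule was near (1.8, 2.8) before and (3.8, 4.1) after, so it travelled √(2.0² + 1.3²) ≈ 2.4 units.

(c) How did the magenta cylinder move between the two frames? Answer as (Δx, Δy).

(-0.5, -1.6)

The magenta cylinder was at about (3.6, 4.4) and moved to about (3.1, 2.8).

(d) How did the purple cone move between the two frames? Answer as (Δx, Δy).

(1.9, -2.3)

The purple cone started near (8.2, 5.7) and ended near (10.1, 3.4).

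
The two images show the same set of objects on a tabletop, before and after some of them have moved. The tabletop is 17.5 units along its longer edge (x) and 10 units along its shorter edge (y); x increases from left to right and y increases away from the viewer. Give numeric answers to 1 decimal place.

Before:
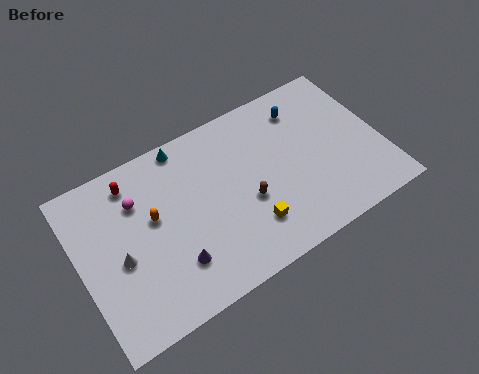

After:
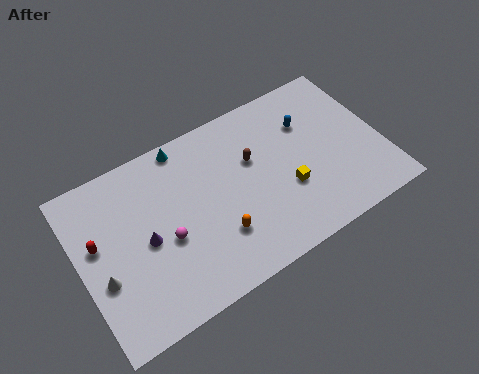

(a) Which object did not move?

the cyan cone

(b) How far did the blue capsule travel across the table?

1.0

From (13.5, 8.0) to (13.6, 7.0), the blue capsule covered √(0.1² + 1.0²) ≈ 1.0 units.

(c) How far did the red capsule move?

3.5

The red capsule was near (3.5, 8.4) before and (1.1, 5.9) after, so it travelled √(2.4² + 2.5²) ≈ 3.5 units.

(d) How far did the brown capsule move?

2.4

The brown capsule moved from about (9.5, 4.0) to (10.2, 6.3), a distance of √(0.7² + 2.3²) ≈ 2.4.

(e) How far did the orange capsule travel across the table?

4.4

The orange capsule was near (4.3, 5.8) before and (7.6, 2.9) after, so it travelled √(3.3² + 2.9²) ≈ 4.4 units.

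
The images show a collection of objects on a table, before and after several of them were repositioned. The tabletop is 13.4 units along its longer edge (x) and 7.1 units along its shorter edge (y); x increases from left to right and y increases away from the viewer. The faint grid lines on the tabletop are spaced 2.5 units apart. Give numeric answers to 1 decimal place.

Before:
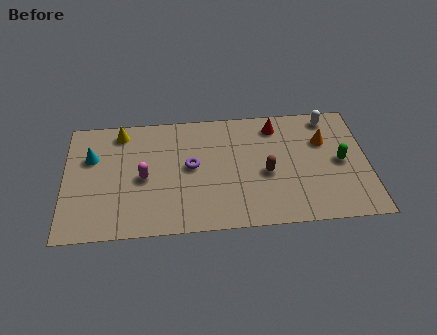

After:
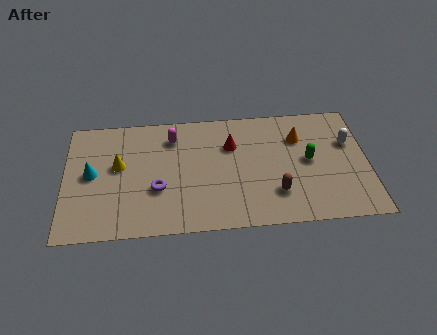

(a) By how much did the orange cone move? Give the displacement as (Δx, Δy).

(-1.1, 0.3)

The orange cone was at about (11.5, 4.8) and moved to about (10.4, 5.1).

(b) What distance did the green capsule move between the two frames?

1.4

From (12.2, 3.5) to (10.8, 3.7), the green capsule covered √(1.4² + 0.2²) ≈ 1.4 units.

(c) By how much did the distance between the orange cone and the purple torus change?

+0.8

The distance was about 6.0 in the first image and 6.8 in the second, so they moved 0.8 units further apart.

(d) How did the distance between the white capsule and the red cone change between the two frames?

+2.8

They were about 2.4 units apart before and 5.2 after — 2.8 units further apart.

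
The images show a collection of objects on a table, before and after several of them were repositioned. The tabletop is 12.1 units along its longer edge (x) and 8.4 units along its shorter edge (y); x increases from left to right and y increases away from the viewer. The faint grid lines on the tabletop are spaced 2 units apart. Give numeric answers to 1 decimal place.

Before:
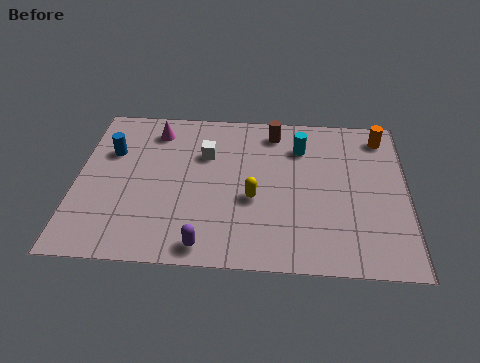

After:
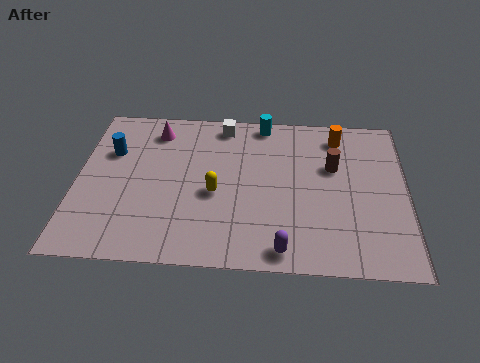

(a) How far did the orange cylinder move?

1.6

The orange cylinder moved from about (11.2, 7.1) to (9.6, 7.0), a distance of √(1.6² + 0.1²) ≈ 1.6.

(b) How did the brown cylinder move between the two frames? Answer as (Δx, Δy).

(2.2, -1.8)

The brown cylinder was at about (7.2, 7.1) and moved to about (9.4, 5.3).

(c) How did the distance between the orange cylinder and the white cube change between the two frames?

-2.3

Before: roughly 6.6 units apart; after: 4.3. That's 2.3 units closer together.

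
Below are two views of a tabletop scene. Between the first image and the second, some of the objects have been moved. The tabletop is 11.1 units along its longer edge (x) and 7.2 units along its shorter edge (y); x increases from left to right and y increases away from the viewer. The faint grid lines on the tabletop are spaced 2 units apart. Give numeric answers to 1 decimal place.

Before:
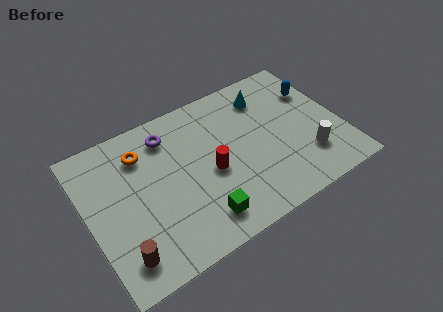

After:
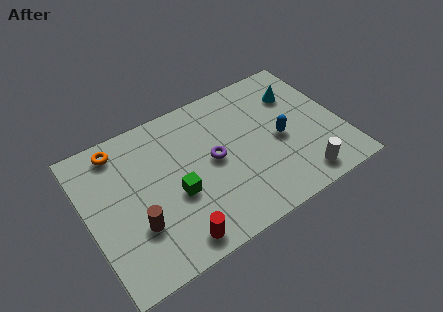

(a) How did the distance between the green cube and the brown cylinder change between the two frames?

-1.5

The distance was about 3.4 in the first image and 1.9 in the second, so they moved 1.5 units closer together.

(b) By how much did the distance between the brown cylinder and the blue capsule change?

-3.3

Before: roughly 9.9 units apart; after: 6.6. That's 3.3 units closer together.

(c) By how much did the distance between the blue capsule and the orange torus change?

-0.4

Before: roughly 7.7 units apart; after: 7.3. That's 0.4 units closer together.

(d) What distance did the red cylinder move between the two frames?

3.0

The red cylinder was near (5.3, 3.2) before and (3.3, 0.9) after, so it travelled √(2.0² + 2.3²) ≈ 3.0 units.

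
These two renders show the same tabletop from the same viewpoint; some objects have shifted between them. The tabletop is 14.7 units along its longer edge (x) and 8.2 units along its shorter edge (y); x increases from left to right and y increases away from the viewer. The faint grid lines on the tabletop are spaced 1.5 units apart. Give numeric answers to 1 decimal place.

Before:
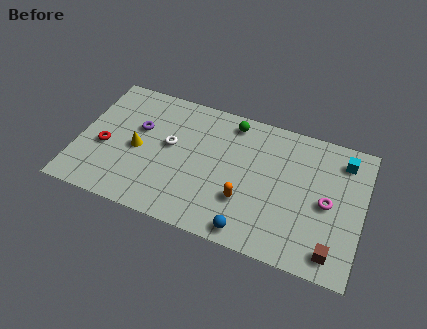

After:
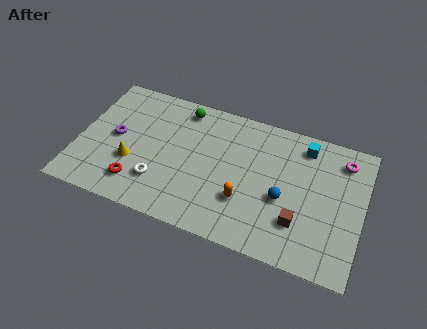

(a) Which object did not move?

the orange capsule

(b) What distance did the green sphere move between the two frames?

2.6

From (7.7, 7.1) to (5.1, 7.1), the green sphere covered √(2.6² + 0.0²) ≈ 2.6 units.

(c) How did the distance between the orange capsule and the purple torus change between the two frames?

+0.8

They were about 6.3 units apart before and 7.1 after — 0.8 units further apart.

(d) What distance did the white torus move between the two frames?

2.4

The white torus moved from about (4.7, 4.6) to (4.4, 2.2), a distance of √(0.3² + 2.4²) ≈ 2.4.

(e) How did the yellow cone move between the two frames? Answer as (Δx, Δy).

(-0.2, -0.9)

The yellow cone was at about (3.1, 3.8) and moved to about (2.9, 2.9).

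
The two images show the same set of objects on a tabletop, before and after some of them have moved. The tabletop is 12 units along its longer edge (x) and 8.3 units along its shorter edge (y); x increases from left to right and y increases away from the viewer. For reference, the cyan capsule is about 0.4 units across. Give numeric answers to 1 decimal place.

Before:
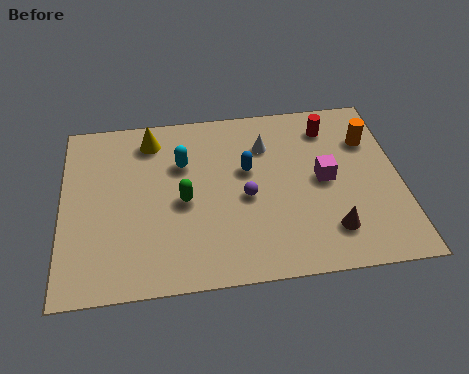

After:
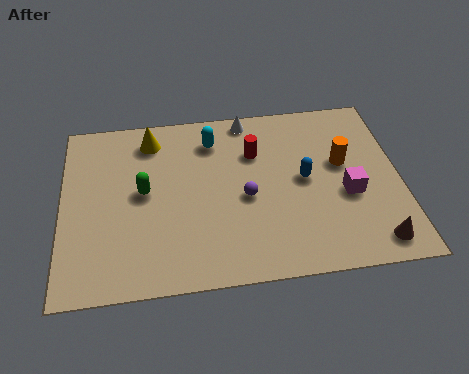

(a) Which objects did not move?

the yellow cone and the purple sphere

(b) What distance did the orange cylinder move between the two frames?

1.4

From (11.0, 5.9) to (10.0, 4.9), the orange cylinder covered √(1.0² + 1.0²) ≈ 1.4 units.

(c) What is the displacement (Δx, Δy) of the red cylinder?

(-2.7, -0.9)

The red cylinder was at about (9.6, 6.7) and moved to about (6.9, 5.8).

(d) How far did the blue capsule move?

2.1

From (6.6, 5.0) to (8.6, 4.3), the blue capsule covered √(2.0² + 0.7²) ≈ 2.1 units.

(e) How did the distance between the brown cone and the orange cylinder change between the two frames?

-0.5

Before: roughly 4.4 units apart; after: 3.9. That's 0.5 units closer together.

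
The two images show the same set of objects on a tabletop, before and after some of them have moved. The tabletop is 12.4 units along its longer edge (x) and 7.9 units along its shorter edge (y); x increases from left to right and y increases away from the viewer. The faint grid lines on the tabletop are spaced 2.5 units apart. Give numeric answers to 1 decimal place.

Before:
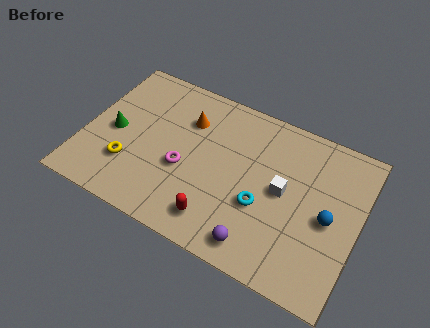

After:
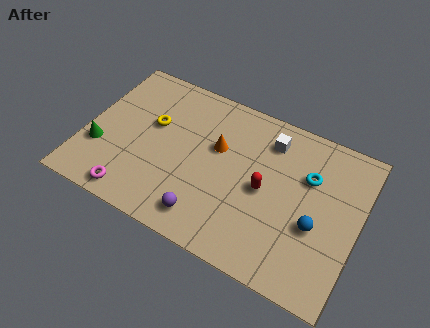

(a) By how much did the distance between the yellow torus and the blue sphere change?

-1.1

Before: roughly 9.0 units apart; after: 7.9. That's 1.1 units closer together.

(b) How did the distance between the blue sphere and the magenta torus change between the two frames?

+1.8

They were about 6.5 units apart before and 8.3 after — 1.8 units further apart.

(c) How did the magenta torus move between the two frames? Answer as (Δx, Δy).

(-2.0, -2.3)

From the two frames, the magenta torus sits at roughly (4.6, 3.2) before and (2.6, 0.9) after.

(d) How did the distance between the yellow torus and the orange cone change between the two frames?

-1.0

The distance was about 4.0 in the first image and 3.0 in the second, so they moved 1.0 units closer together.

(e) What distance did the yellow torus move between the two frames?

2.6

The yellow torus was near (2.2, 2.3) before and (2.9, 4.8) after, so it travelled √(0.7² + 2.5²) ≈ 2.6 units.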